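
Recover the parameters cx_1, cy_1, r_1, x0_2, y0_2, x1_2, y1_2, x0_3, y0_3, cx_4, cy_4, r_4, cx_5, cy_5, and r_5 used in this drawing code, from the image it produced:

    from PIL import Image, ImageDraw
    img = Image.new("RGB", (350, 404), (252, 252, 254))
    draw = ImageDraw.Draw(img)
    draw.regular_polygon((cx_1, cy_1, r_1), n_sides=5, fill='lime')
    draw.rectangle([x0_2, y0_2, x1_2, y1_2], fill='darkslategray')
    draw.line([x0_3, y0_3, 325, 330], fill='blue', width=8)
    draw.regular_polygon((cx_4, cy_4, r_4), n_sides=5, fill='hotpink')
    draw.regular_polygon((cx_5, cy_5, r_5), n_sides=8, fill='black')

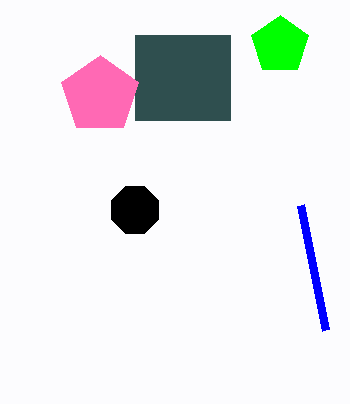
cx_1 = 280, cy_1 = 45, r_1 = 30, x0_2 = 135, y0_2 = 35, x1_2 = 230, y1_2 = 120, x0_3 = 300, y0_3 = 205, cx_4 = 100, cy_4 = 95, r_4 = 40, cx_5 = 135, cy_5 = 210, r_5 = 25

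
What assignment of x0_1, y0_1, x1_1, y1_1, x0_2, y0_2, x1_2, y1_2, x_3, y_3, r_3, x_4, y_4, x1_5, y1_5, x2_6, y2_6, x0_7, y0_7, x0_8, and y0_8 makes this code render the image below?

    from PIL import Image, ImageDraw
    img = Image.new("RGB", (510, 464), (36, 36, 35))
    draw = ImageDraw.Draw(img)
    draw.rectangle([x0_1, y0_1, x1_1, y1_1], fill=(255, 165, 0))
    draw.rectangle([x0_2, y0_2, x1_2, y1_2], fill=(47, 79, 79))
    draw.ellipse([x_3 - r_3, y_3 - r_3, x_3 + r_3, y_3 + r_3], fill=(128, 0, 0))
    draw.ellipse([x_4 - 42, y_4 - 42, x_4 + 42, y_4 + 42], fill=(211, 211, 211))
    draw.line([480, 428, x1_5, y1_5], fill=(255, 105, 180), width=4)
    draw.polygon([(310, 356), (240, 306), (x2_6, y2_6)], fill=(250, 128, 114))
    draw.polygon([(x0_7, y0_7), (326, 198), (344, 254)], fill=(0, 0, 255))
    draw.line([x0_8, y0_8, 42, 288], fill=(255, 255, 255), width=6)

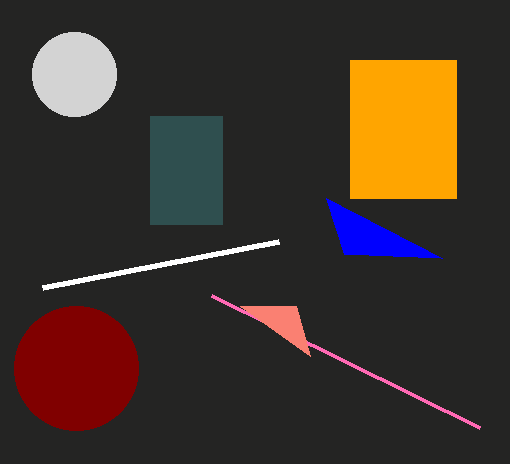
x0_1 = 350
y0_1 = 60
x1_1 = 456
y1_1 = 198
x0_2 = 150
y0_2 = 116
x1_2 = 222
y1_2 = 224
x_3 = 76
y_3 = 368
r_3 = 62
x_4 = 74
y_4 = 74
x1_5 = 212
y1_5 = 296
x2_6 = 296
y2_6 = 306
x0_7 = 442
y0_7 = 258
x0_8 = 278
y0_8 = 242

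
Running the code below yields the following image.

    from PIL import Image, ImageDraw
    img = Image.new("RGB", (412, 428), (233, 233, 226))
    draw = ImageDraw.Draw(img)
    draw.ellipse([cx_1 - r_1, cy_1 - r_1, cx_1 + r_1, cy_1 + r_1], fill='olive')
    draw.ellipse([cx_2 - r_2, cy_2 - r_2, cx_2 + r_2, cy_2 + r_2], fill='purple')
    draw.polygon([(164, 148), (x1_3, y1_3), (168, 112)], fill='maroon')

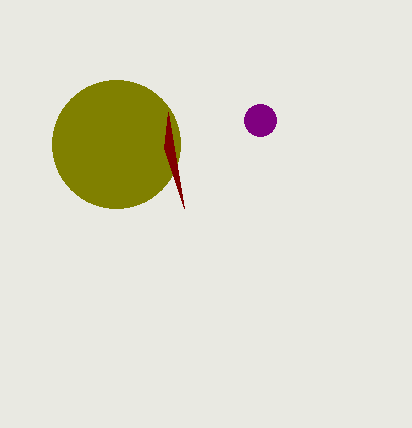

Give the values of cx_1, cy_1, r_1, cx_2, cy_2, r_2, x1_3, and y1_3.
cx_1 = 116; cy_1 = 144; r_1 = 64; cx_2 = 260; cy_2 = 120; r_2 = 16; x1_3 = 184; y1_3 = 208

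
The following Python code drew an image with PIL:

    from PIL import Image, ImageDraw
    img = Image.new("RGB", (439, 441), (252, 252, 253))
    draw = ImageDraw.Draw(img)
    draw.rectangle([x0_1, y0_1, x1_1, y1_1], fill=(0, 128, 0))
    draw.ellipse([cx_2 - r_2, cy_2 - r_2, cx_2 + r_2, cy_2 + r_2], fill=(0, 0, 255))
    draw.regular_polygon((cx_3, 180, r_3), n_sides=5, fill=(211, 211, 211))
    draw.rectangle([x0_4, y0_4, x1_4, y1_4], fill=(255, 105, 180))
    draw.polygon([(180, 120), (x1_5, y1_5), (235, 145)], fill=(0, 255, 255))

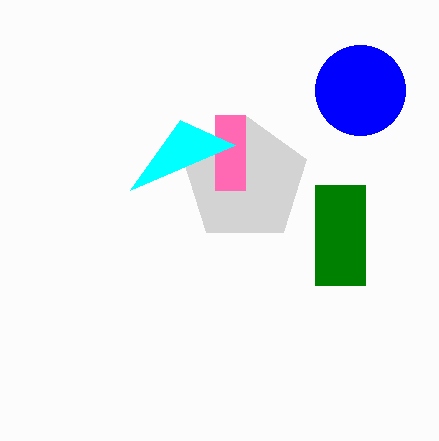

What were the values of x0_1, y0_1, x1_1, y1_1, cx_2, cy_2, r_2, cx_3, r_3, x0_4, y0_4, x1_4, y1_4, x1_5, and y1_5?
x0_1 = 315; y0_1 = 185; x1_1 = 365; y1_1 = 285; cx_2 = 360; cy_2 = 90; r_2 = 45; cx_3 = 245; r_3 = 65; x0_4 = 215; y0_4 = 115; x1_4 = 245; y1_4 = 190; x1_5 = 130; y1_5 = 190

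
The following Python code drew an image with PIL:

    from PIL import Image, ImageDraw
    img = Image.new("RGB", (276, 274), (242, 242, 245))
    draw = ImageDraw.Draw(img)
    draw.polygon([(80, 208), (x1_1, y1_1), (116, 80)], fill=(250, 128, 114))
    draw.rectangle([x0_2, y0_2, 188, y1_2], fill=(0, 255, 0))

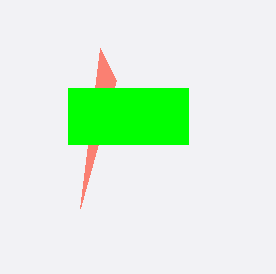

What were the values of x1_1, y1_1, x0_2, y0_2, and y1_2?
x1_1 = 100, y1_1 = 48, x0_2 = 68, y0_2 = 88, y1_2 = 144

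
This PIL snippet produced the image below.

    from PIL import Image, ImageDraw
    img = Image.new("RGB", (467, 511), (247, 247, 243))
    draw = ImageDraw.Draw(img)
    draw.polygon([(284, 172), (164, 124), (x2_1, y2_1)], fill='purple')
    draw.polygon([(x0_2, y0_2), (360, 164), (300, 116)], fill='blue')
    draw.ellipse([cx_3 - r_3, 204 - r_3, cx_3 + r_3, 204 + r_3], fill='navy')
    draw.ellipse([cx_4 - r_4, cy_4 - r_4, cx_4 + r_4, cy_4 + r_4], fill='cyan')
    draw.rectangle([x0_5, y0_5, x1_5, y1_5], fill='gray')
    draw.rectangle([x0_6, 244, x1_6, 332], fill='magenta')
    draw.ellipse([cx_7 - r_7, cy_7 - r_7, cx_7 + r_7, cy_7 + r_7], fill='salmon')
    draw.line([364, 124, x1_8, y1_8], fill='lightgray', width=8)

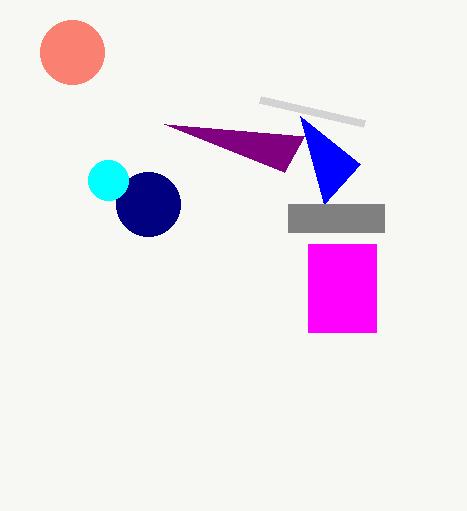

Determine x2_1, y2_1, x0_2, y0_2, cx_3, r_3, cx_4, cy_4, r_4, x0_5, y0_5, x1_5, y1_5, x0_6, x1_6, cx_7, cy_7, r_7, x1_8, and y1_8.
x2_1 = 304
y2_1 = 136
x0_2 = 324
y0_2 = 204
cx_3 = 148
r_3 = 32
cx_4 = 108
cy_4 = 180
r_4 = 20
x0_5 = 288
y0_5 = 204
x1_5 = 384
y1_5 = 232
x0_6 = 308
x1_6 = 376
cx_7 = 72
cy_7 = 52
r_7 = 32
x1_8 = 260
y1_8 = 100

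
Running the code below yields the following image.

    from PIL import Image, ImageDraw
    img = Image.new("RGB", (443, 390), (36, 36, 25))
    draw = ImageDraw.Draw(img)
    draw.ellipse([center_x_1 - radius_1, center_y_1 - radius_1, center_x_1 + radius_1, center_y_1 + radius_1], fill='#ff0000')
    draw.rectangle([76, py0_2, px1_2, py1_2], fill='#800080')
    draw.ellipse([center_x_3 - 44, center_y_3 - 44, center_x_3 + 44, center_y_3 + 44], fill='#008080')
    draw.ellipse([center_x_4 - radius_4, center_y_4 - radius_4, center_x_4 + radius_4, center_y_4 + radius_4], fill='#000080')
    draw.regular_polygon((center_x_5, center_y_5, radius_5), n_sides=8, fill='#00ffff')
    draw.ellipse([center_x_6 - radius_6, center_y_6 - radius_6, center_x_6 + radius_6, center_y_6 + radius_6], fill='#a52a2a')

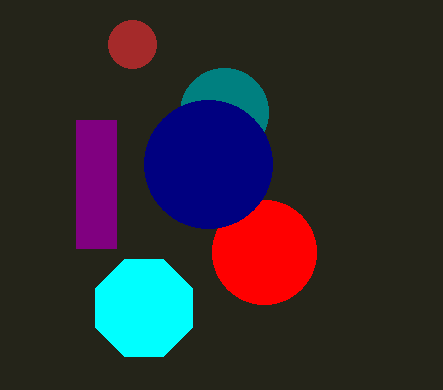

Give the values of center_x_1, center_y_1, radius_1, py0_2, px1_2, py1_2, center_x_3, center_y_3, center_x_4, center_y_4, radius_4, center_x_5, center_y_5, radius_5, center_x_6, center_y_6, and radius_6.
center_x_1 = 264
center_y_1 = 252
radius_1 = 52
py0_2 = 120
px1_2 = 116
py1_2 = 248
center_x_3 = 224
center_y_3 = 112
center_x_4 = 208
center_y_4 = 164
radius_4 = 64
center_x_5 = 144
center_y_5 = 308
radius_5 = 52
center_x_6 = 132
center_y_6 = 44
radius_6 = 24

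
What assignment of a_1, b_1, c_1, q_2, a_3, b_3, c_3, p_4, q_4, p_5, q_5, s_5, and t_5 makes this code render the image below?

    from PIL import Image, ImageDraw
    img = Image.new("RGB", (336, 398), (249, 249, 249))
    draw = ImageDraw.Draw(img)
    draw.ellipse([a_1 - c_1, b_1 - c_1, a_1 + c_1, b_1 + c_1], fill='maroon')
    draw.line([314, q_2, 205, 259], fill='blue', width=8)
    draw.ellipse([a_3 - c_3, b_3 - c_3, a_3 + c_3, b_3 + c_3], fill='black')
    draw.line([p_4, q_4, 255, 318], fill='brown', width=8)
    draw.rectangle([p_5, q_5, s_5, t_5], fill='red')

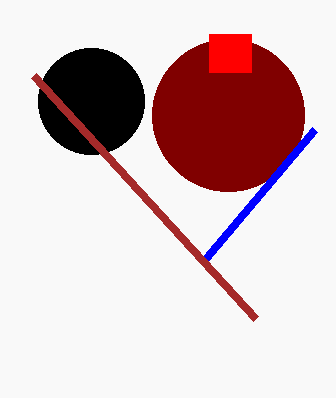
a_1 = 228
b_1 = 115
c_1 = 76
q_2 = 130
a_3 = 91
b_3 = 101
c_3 = 53
p_4 = 33
q_4 = 75
p_5 = 209
q_5 = 34
s_5 = 251
t_5 = 72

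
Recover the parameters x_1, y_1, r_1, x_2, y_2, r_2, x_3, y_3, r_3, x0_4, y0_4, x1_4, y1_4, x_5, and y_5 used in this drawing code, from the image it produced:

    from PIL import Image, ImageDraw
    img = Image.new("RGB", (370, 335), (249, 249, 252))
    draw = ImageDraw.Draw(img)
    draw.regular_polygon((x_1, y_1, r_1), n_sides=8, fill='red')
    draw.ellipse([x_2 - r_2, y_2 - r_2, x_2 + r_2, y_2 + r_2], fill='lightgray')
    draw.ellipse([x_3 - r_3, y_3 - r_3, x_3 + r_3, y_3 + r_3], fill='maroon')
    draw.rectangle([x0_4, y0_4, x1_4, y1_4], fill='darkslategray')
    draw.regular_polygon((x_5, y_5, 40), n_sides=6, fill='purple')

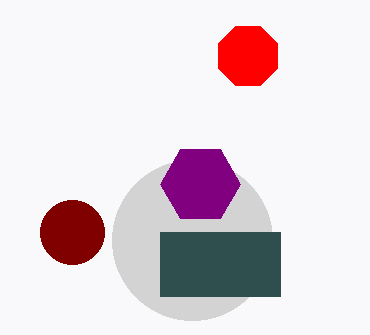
x_1 = 248; y_1 = 56; r_1 = 32; x_2 = 192; y_2 = 240; r_2 = 80; x_3 = 72; y_3 = 232; r_3 = 32; x0_4 = 160; y0_4 = 232; x1_4 = 280; y1_4 = 296; x_5 = 200; y_5 = 184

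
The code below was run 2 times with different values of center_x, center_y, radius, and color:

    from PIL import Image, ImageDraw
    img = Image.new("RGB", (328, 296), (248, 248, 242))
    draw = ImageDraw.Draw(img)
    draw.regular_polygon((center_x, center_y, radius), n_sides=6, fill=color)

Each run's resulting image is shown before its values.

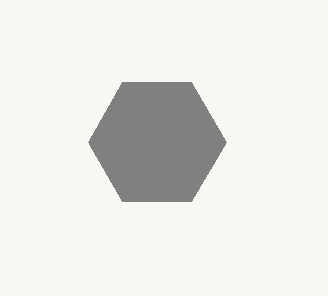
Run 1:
center_x = 157
center_y = 142
radius = 69
color = 'gray'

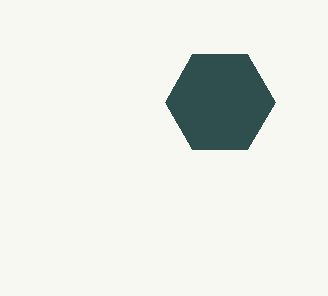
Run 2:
center_x = 220
center_y = 102
radius = 55
color = 'darkslategray'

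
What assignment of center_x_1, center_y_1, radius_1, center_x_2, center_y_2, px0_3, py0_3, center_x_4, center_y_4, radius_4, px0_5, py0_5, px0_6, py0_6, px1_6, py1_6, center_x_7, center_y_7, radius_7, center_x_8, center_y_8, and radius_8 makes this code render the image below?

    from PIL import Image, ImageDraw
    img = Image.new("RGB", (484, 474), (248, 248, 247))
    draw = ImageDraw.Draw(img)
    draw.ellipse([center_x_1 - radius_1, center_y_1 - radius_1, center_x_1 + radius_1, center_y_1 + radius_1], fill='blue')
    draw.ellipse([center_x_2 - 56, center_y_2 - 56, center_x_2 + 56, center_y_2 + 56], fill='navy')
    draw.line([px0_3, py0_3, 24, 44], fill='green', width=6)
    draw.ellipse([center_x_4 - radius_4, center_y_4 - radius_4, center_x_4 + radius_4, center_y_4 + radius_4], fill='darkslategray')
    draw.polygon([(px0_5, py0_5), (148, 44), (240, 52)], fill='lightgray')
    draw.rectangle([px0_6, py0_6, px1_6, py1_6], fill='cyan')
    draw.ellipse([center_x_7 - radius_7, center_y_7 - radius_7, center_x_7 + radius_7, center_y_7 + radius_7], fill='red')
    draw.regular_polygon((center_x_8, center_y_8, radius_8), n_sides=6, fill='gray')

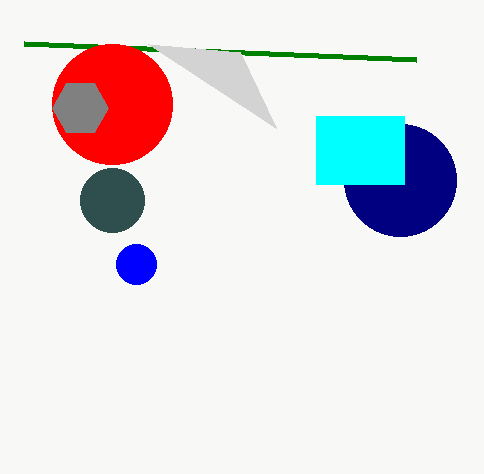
center_x_1 = 136; center_y_1 = 264; radius_1 = 20; center_x_2 = 400; center_y_2 = 180; px0_3 = 416; py0_3 = 60; center_x_4 = 112; center_y_4 = 200; radius_4 = 32; px0_5 = 276; py0_5 = 128; px0_6 = 316; py0_6 = 116; px1_6 = 404; py1_6 = 184; center_x_7 = 112; center_y_7 = 104; radius_7 = 60; center_x_8 = 80; center_y_8 = 108; radius_8 = 28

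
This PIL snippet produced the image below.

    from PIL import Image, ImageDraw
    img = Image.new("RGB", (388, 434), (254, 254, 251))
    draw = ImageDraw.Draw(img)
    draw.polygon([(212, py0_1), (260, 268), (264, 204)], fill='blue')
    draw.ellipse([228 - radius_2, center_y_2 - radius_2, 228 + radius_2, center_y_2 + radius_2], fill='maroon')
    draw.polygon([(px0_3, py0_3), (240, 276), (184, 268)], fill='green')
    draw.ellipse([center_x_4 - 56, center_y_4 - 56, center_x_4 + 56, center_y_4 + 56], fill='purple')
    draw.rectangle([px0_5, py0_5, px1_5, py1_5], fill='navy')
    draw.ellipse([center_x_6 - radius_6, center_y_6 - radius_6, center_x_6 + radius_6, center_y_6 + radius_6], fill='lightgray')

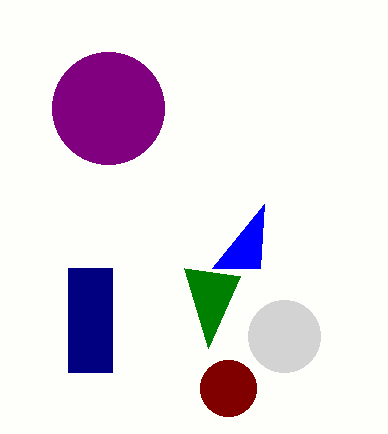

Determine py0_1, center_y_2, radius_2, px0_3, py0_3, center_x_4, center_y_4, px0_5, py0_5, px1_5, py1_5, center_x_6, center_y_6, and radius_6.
py0_1 = 268
center_y_2 = 388
radius_2 = 28
px0_3 = 208
py0_3 = 348
center_x_4 = 108
center_y_4 = 108
px0_5 = 68
py0_5 = 268
px1_5 = 112
py1_5 = 372
center_x_6 = 284
center_y_6 = 336
radius_6 = 36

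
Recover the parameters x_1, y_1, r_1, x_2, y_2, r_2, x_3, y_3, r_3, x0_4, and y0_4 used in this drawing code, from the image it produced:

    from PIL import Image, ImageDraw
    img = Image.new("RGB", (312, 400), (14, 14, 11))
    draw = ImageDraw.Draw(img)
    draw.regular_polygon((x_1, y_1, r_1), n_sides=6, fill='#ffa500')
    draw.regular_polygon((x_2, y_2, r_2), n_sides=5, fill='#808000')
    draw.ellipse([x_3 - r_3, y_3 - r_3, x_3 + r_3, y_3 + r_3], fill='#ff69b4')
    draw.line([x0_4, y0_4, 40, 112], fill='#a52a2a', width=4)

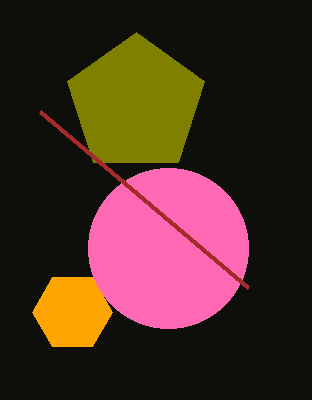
x_1 = 72
y_1 = 312
r_1 = 40
x_2 = 136
y_2 = 104
r_2 = 72
x_3 = 168
y_3 = 248
r_3 = 80
x0_4 = 248
y0_4 = 288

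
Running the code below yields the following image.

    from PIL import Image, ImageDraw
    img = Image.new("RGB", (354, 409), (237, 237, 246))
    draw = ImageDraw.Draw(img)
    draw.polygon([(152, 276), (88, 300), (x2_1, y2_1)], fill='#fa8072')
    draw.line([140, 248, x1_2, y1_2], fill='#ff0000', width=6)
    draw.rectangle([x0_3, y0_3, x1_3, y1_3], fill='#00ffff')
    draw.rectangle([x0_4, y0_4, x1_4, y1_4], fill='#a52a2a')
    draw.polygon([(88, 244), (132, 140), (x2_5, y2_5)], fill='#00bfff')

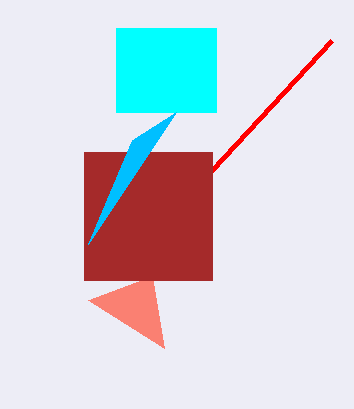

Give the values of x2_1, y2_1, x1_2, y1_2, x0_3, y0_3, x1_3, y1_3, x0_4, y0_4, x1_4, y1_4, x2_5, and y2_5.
x2_1 = 164
y2_1 = 348
x1_2 = 332
y1_2 = 40
x0_3 = 116
y0_3 = 28
x1_3 = 216
y1_3 = 112
x0_4 = 84
y0_4 = 152
x1_4 = 212
y1_4 = 280
x2_5 = 176
y2_5 = 112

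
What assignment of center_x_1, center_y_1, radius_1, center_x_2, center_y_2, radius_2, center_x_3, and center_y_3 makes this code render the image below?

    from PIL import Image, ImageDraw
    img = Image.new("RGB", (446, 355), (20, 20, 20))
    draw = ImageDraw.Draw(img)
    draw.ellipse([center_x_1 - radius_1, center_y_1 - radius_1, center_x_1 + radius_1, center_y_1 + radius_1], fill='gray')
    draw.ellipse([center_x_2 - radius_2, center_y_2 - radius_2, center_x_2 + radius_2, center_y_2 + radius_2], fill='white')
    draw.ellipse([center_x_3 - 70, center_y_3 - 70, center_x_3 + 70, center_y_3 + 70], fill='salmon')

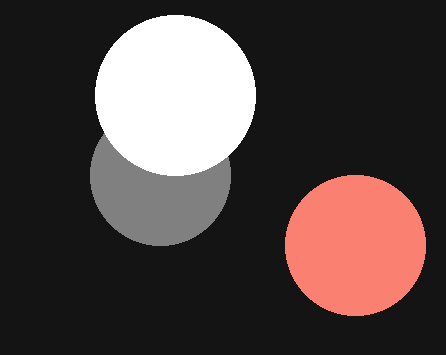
center_x_1 = 160; center_y_1 = 175; radius_1 = 70; center_x_2 = 175; center_y_2 = 95; radius_2 = 80; center_x_3 = 355; center_y_3 = 245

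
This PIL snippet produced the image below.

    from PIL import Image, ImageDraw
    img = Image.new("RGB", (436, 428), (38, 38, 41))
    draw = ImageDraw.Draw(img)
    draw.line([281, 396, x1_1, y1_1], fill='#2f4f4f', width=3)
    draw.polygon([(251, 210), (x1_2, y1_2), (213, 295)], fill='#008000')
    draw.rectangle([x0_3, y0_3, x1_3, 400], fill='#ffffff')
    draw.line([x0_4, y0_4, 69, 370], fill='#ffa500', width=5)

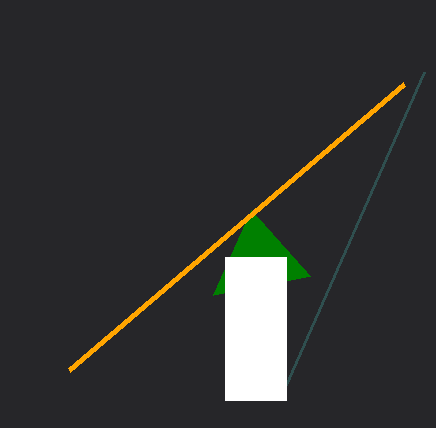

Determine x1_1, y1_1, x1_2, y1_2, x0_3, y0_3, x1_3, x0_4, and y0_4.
x1_1 = 424; y1_1 = 72; x1_2 = 310; y1_2 = 276; x0_3 = 225; y0_3 = 257; x1_3 = 286; x0_4 = 404; y0_4 = 84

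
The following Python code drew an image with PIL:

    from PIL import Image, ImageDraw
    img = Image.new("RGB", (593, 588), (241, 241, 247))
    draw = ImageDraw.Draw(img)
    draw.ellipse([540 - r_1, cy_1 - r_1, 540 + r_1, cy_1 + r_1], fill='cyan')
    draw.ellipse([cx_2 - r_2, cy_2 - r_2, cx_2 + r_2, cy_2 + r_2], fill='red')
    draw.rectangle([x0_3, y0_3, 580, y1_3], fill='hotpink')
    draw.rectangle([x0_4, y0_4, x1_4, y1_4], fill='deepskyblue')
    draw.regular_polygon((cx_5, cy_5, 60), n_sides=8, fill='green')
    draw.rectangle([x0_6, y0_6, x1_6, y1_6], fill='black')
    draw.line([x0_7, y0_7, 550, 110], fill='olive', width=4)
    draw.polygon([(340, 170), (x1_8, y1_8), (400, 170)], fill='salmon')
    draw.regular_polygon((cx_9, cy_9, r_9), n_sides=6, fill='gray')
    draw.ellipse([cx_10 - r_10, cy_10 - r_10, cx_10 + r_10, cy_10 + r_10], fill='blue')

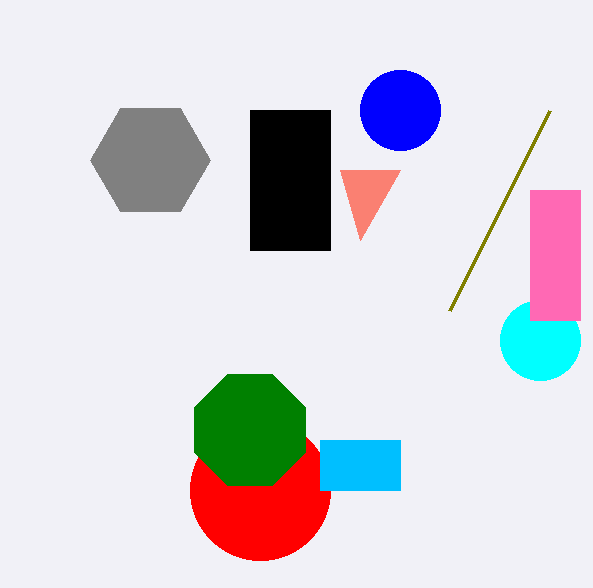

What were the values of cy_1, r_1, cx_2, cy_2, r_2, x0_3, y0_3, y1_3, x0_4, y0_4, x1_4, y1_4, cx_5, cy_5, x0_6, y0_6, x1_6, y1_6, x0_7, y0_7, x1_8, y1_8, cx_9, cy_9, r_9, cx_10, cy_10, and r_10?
cy_1 = 340, r_1 = 40, cx_2 = 260, cy_2 = 490, r_2 = 70, x0_3 = 530, y0_3 = 190, y1_3 = 320, x0_4 = 320, y0_4 = 440, x1_4 = 400, y1_4 = 490, cx_5 = 250, cy_5 = 430, x0_6 = 250, y0_6 = 110, x1_6 = 330, y1_6 = 250, x0_7 = 450, y0_7 = 310, x1_8 = 360, y1_8 = 240, cx_9 = 150, cy_9 = 160, r_9 = 60, cx_10 = 400, cy_10 = 110, r_10 = 40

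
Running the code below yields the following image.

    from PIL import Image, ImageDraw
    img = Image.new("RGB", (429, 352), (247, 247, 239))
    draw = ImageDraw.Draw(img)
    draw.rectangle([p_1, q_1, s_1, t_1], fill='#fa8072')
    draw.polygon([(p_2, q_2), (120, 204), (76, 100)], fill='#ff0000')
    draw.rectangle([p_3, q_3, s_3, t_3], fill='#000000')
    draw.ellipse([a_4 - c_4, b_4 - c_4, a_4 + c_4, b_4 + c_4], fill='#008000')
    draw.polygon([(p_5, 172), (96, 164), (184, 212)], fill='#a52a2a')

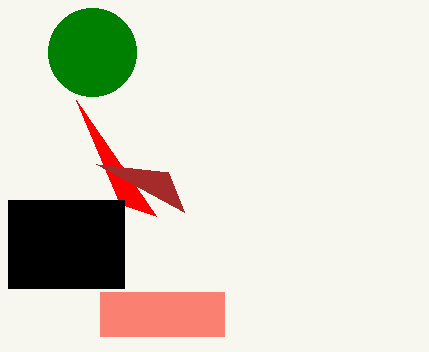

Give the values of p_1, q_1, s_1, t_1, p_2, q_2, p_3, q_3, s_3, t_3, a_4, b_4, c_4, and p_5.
p_1 = 100, q_1 = 292, s_1 = 224, t_1 = 336, p_2 = 156, q_2 = 216, p_3 = 8, q_3 = 200, s_3 = 124, t_3 = 288, a_4 = 92, b_4 = 52, c_4 = 44, p_5 = 168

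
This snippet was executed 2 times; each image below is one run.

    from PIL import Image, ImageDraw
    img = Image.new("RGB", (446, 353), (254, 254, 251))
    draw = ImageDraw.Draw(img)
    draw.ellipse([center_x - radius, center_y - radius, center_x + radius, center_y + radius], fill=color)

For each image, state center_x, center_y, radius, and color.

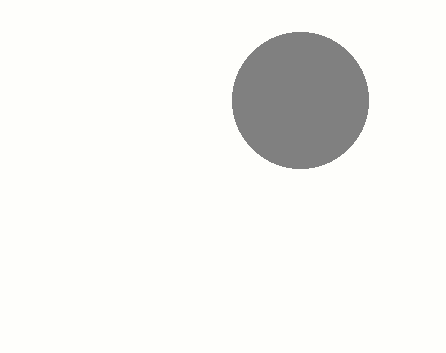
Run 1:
center_x = 300, center_y = 100, radius = 68, color = 'gray'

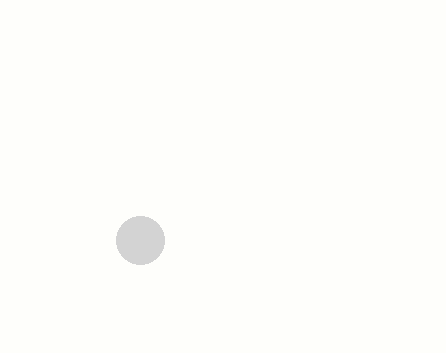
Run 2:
center_x = 140, center_y = 240, radius = 24, color = 'lightgray'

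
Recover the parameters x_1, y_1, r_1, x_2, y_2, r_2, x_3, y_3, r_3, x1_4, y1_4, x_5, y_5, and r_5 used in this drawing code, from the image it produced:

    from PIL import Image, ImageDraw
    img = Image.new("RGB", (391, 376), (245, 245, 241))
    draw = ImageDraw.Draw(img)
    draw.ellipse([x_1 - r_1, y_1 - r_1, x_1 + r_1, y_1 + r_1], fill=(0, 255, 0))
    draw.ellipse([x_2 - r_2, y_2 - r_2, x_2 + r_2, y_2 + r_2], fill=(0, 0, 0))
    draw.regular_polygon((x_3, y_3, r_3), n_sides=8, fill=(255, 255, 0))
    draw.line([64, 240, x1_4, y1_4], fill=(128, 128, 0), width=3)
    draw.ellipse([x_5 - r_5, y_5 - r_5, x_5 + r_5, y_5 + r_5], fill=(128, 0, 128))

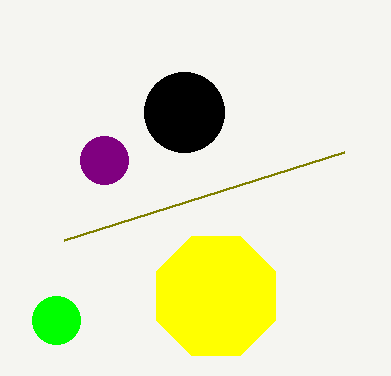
x_1 = 56
y_1 = 320
r_1 = 24
x_2 = 184
y_2 = 112
r_2 = 40
x_3 = 216
y_3 = 296
r_3 = 64
x1_4 = 344
y1_4 = 152
x_5 = 104
y_5 = 160
r_5 = 24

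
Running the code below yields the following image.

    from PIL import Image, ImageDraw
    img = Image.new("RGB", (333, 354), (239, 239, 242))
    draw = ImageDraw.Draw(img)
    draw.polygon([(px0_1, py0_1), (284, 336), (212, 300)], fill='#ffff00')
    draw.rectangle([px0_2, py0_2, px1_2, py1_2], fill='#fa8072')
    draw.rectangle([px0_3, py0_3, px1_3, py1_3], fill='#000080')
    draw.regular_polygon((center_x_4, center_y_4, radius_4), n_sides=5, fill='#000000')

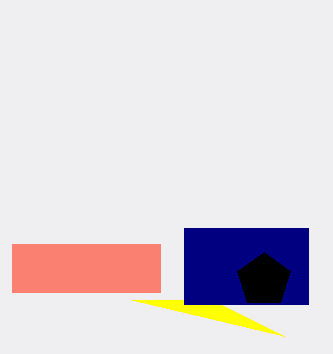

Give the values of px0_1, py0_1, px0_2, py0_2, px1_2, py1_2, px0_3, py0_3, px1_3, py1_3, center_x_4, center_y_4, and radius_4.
px0_1 = 132
py0_1 = 300
px0_2 = 12
py0_2 = 244
px1_2 = 160
py1_2 = 292
px0_3 = 184
py0_3 = 228
px1_3 = 308
py1_3 = 304
center_x_4 = 264
center_y_4 = 280
radius_4 = 28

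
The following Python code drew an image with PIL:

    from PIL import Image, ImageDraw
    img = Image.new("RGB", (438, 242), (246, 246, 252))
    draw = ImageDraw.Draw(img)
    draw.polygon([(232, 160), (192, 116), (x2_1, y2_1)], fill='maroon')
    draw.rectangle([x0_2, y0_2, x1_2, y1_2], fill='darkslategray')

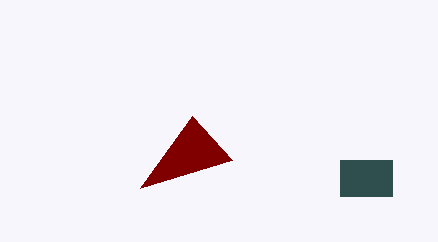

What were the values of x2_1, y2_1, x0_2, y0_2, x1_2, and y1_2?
x2_1 = 140; y2_1 = 188; x0_2 = 340; y0_2 = 160; x1_2 = 392; y1_2 = 196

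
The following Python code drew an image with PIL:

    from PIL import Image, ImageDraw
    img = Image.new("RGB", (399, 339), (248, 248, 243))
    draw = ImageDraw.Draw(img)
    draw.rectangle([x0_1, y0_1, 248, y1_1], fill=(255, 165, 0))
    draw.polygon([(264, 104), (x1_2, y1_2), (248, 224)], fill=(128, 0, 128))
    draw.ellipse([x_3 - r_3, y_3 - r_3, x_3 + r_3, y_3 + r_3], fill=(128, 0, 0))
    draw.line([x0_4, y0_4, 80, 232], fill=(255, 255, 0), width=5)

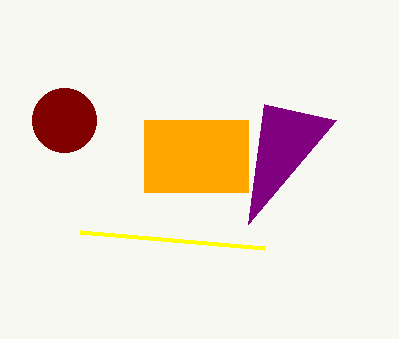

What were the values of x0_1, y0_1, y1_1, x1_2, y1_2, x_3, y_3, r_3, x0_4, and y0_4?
x0_1 = 144; y0_1 = 120; y1_1 = 192; x1_2 = 336; y1_2 = 120; x_3 = 64; y_3 = 120; r_3 = 32; x0_4 = 264; y0_4 = 248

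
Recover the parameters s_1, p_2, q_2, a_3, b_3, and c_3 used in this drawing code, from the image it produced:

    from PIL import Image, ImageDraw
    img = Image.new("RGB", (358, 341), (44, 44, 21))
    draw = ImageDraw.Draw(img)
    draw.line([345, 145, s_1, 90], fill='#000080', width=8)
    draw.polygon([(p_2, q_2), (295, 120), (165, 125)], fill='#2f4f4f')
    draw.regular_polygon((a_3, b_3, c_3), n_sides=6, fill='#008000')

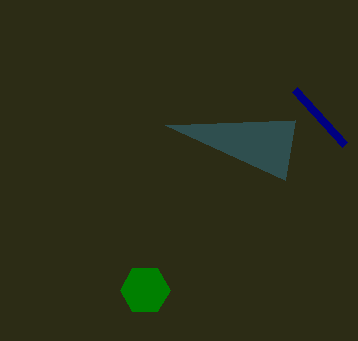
s_1 = 295; p_2 = 285; q_2 = 180; a_3 = 145; b_3 = 290; c_3 = 25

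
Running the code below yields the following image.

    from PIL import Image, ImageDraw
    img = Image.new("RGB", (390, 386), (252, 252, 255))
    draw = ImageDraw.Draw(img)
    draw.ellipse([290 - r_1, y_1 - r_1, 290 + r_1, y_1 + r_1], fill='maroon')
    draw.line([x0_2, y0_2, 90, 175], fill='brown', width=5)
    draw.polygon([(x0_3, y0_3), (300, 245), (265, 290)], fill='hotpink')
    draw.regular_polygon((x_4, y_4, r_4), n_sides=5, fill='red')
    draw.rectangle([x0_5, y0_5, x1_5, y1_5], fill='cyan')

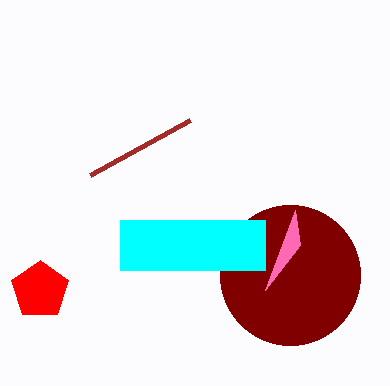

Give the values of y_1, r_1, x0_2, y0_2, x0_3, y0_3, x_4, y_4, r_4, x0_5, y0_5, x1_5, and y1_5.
y_1 = 275, r_1 = 70, x0_2 = 190, y0_2 = 120, x0_3 = 295, y0_3 = 210, x_4 = 40, y_4 = 290, r_4 = 30, x0_5 = 120, y0_5 = 220, x1_5 = 265, y1_5 = 270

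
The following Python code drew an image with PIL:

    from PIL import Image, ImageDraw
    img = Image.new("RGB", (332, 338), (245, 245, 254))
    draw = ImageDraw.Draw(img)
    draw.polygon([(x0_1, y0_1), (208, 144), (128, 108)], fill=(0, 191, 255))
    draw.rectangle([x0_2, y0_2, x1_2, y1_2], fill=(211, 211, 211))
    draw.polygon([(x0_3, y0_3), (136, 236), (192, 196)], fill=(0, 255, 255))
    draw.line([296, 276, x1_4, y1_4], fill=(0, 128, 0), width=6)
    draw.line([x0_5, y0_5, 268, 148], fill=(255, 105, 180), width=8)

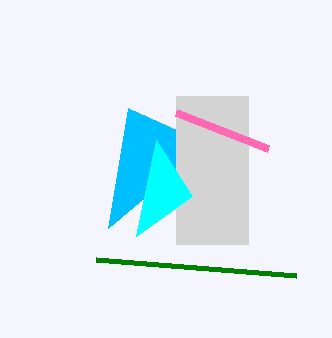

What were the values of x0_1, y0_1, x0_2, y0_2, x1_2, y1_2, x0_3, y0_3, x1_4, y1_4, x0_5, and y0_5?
x0_1 = 108, y0_1 = 228, x0_2 = 176, y0_2 = 96, x1_2 = 248, y1_2 = 244, x0_3 = 156, y0_3 = 140, x1_4 = 96, y1_4 = 260, x0_5 = 176, y0_5 = 112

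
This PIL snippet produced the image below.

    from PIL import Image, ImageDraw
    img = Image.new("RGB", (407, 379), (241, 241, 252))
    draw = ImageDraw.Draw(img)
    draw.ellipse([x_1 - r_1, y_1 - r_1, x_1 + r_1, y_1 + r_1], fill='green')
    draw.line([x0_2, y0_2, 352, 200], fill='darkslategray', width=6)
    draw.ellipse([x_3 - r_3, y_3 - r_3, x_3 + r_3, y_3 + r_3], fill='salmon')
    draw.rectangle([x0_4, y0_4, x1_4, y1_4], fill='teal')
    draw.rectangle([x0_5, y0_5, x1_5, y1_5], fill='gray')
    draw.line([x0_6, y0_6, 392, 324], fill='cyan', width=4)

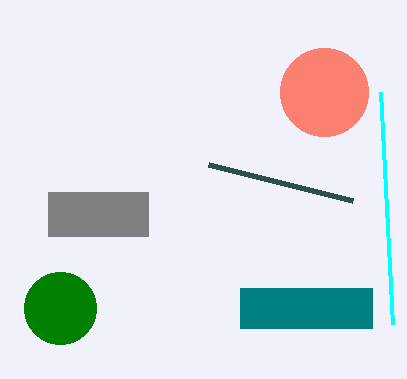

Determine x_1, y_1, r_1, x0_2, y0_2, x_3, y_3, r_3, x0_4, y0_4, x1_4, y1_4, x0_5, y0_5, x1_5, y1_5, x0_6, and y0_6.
x_1 = 60
y_1 = 308
r_1 = 36
x0_2 = 208
y0_2 = 164
x_3 = 324
y_3 = 92
r_3 = 44
x0_4 = 240
y0_4 = 288
x1_4 = 372
y1_4 = 328
x0_5 = 48
y0_5 = 192
x1_5 = 148
y1_5 = 236
x0_6 = 380
y0_6 = 92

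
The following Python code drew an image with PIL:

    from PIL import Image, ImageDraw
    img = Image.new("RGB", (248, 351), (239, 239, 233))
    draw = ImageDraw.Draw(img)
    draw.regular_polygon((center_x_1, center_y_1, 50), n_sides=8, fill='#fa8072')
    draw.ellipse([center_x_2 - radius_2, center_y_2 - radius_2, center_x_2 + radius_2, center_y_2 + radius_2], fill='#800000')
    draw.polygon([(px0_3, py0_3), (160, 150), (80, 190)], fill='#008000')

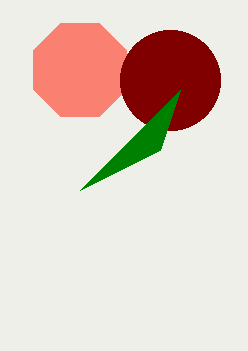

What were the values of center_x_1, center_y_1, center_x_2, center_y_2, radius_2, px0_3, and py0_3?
center_x_1 = 80
center_y_1 = 70
center_x_2 = 170
center_y_2 = 80
radius_2 = 50
px0_3 = 180
py0_3 = 90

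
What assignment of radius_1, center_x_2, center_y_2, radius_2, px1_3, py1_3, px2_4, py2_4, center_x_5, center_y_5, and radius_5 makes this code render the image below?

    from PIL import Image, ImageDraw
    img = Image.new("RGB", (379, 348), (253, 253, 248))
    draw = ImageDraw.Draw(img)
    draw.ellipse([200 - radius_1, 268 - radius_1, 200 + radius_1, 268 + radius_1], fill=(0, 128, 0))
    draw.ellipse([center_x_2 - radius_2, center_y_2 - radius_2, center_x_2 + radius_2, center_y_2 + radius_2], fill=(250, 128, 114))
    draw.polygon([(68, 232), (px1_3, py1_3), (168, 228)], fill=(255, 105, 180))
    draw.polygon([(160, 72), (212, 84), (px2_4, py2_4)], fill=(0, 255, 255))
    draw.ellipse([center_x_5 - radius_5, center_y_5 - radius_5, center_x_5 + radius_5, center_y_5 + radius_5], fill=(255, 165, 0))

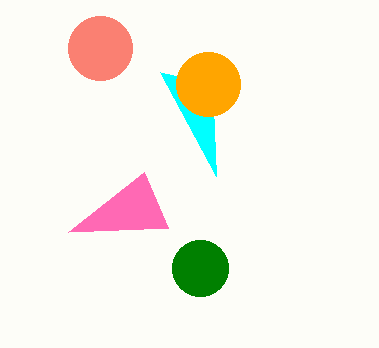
radius_1 = 28; center_x_2 = 100; center_y_2 = 48; radius_2 = 32; px1_3 = 144; py1_3 = 172; px2_4 = 216; py2_4 = 176; center_x_5 = 208; center_y_5 = 84; radius_5 = 32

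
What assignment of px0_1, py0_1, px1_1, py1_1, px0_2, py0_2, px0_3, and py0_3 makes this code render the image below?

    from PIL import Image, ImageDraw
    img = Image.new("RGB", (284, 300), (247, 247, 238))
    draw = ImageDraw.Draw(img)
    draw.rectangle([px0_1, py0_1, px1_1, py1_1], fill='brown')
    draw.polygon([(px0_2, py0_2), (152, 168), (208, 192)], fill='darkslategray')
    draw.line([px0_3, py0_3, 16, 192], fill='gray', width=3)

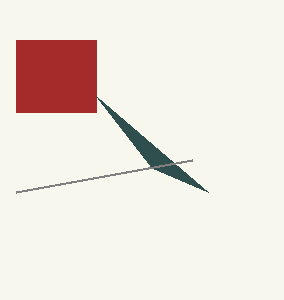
px0_1 = 16
py0_1 = 40
px1_1 = 96
py1_1 = 112
px0_2 = 96
py0_2 = 96
px0_3 = 192
py0_3 = 160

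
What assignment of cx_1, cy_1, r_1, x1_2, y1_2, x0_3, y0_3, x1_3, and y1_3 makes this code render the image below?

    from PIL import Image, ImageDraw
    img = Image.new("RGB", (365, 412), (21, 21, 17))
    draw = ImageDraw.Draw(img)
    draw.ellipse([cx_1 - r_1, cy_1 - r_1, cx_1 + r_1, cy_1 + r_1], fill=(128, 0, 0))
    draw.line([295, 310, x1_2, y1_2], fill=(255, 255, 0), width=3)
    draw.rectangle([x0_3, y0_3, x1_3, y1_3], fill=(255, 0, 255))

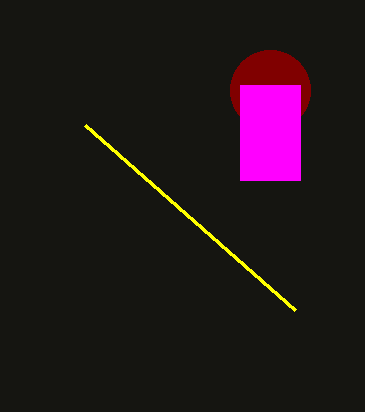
cx_1 = 270; cy_1 = 90; r_1 = 40; x1_2 = 85; y1_2 = 125; x0_3 = 240; y0_3 = 85; x1_3 = 300; y1_3 = 180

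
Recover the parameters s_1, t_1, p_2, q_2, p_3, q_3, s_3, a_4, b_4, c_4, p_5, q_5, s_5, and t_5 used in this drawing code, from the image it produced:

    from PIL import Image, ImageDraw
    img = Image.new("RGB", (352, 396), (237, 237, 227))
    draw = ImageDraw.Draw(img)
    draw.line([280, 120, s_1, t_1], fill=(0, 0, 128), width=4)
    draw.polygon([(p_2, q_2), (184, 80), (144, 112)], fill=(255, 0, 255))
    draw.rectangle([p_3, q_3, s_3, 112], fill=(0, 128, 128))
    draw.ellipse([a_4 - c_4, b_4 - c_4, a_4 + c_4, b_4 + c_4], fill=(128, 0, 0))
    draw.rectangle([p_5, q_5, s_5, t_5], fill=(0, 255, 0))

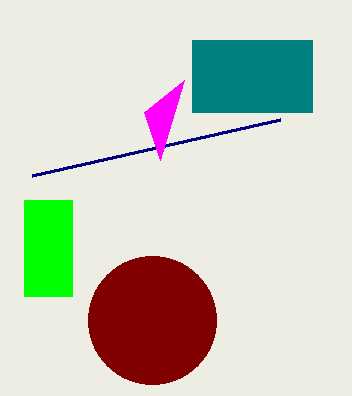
s_1 = 32
t_1 = 176
p_2 = 160
q_2 = 160
p_3 = 192
q_3 = 40
s_3 = 312
a_4 = 152
b_4 = 320
c_4 = 64
p_5 = 24
q_5 = 200
s_5 = 72
t_5 = 296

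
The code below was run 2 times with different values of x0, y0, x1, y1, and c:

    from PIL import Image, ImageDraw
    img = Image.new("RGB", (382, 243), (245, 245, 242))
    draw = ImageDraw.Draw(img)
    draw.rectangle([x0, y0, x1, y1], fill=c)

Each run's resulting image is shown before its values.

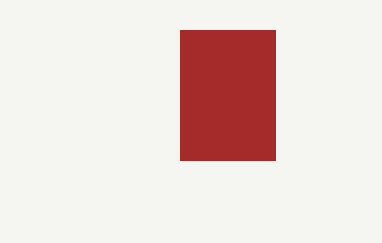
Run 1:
x0 = 180
y0 = 30
x1 = 275
y1 = 160
c = 'brown'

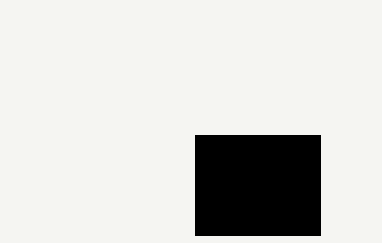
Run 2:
x0 = 195
y0 = 135
x1 = 320
y1 = 235
c = 'black'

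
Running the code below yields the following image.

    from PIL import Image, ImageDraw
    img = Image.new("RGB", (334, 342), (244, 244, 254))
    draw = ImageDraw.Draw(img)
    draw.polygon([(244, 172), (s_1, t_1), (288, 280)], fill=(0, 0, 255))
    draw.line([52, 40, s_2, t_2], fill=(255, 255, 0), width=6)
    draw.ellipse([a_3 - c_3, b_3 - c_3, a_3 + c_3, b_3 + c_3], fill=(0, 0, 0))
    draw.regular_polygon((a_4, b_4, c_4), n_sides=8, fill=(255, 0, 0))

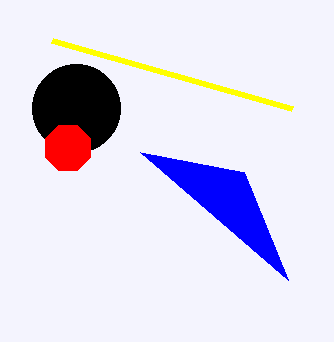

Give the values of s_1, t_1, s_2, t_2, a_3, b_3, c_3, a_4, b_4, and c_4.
s_1 = 140; t_1 = 152; s_2 = 292; t_2 = 108; a_3 = 76; b_3 = 108; c_3 = 44; a_4 = 68; b_4 = 148; c_4 = 24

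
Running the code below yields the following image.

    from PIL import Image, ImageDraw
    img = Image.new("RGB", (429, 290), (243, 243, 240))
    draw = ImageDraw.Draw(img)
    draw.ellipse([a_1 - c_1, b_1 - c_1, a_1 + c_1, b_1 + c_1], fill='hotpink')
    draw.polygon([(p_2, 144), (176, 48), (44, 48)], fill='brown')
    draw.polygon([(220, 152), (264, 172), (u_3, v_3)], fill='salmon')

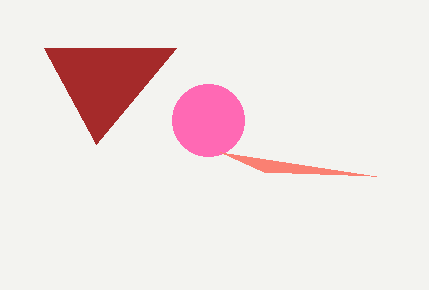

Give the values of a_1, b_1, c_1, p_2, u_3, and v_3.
a_1 = 208, b_1 = 120, c_1 = 36, p_2 = 96, u_3 = 376, v_3 = 176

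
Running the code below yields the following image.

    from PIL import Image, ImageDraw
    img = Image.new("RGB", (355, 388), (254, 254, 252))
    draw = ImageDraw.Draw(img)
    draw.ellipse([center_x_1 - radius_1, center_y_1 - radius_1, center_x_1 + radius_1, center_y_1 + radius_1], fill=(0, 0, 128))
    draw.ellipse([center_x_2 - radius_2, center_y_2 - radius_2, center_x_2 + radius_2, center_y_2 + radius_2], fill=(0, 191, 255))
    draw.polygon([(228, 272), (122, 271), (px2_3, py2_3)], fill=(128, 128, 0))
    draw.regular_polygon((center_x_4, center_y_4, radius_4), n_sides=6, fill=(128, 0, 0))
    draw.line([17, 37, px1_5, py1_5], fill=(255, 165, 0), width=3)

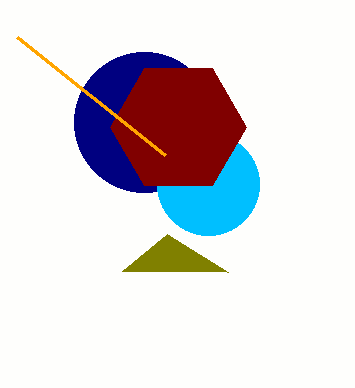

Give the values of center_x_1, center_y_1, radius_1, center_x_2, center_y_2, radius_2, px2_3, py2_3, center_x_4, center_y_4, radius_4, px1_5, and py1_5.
center_x_1 = 144
center_y_1 = 122
radius_1 = 70
center_x_2 = 208
center_y_2 = 184
radius_2 = 51
px2_3 = 167
py2_3 = 234
center_x_4 = 178
center_y_4 = 127
radius_4 = 68
px1_5 = 165
py1_5 = 155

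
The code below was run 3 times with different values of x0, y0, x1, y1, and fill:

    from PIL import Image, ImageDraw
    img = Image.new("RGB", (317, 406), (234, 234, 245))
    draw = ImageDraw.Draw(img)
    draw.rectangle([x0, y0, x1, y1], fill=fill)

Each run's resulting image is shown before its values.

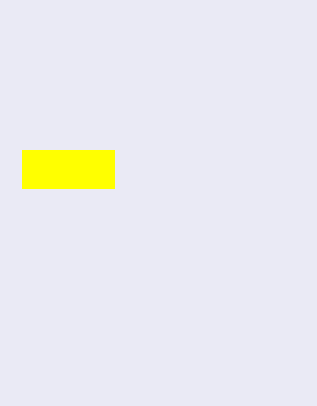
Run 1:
x0 = 22
y0 = 150
x1 = 114
y1 = 188
fill = 'yellow'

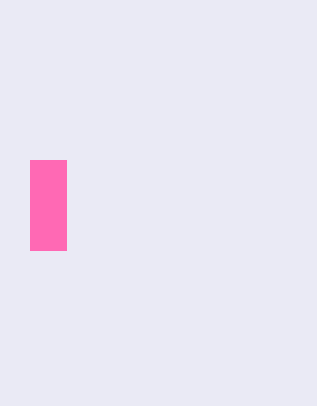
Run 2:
x0 = 30; y0 = 160; x1 = 66; y1 = 250; fill = 'hotpink'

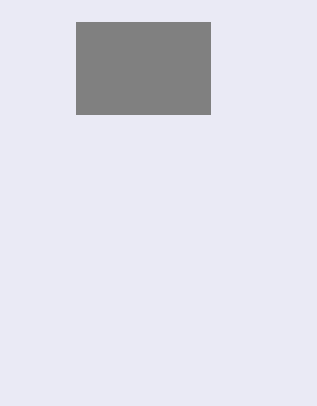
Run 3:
x0 = 76; y0 = 22; x1 = 210; y1 = 114; fill = 'gray'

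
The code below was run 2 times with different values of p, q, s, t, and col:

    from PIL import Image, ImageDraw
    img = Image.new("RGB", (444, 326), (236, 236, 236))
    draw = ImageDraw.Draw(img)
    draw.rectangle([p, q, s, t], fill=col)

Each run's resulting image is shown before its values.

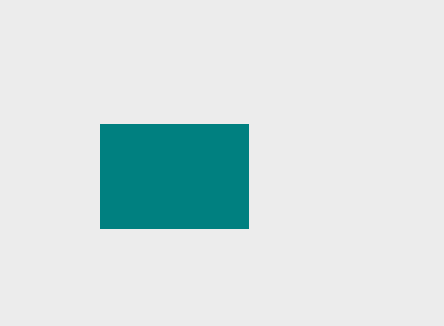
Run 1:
p = 100
q = 124
s = 248
t = 228
col = 'teal'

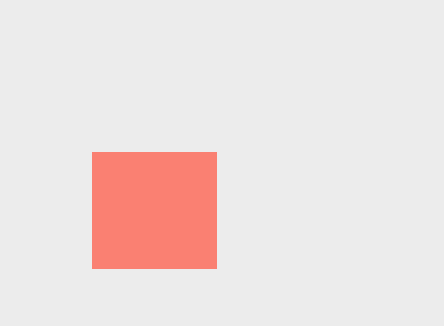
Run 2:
p = 92; q = 152; s = 216; t = 268; col = 'salmon'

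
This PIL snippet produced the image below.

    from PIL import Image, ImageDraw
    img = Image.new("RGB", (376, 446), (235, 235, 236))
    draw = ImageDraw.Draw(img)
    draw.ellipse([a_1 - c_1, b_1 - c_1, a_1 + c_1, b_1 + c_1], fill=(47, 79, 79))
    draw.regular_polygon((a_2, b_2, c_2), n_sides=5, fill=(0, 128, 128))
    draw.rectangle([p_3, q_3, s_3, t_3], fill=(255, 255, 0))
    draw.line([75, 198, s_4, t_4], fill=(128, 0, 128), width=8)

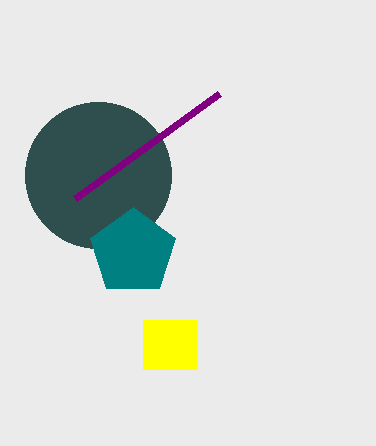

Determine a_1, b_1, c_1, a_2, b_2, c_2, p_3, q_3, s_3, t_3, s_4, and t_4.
a_1 = 98; b_1 = 175; c_1 = 73; a_2 = 133; b_2 = 252; c_2 = 45; p_3 = 143; q_3 = 320; s_3 = 197; t_3 = 369; s_4 = 219; t_4 = 93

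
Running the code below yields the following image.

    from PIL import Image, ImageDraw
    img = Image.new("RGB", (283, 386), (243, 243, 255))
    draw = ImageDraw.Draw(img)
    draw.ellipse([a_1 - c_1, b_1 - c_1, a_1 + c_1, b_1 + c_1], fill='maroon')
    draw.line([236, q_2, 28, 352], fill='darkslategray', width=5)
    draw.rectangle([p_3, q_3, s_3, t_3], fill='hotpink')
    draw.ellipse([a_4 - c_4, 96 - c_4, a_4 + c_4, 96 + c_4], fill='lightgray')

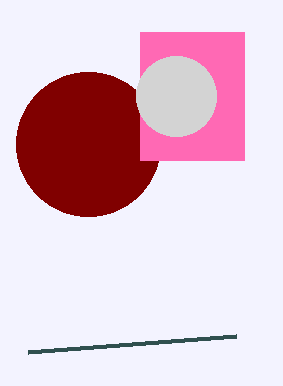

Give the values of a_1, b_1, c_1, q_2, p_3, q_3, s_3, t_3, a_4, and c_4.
a_1 = 88; b_1 = 144; c_1 = 72; q_2 = 336; p_3 = 140; q_3 = 32; s_3 = 244; t_3 = 160; a_4 = 176; c_4 = 40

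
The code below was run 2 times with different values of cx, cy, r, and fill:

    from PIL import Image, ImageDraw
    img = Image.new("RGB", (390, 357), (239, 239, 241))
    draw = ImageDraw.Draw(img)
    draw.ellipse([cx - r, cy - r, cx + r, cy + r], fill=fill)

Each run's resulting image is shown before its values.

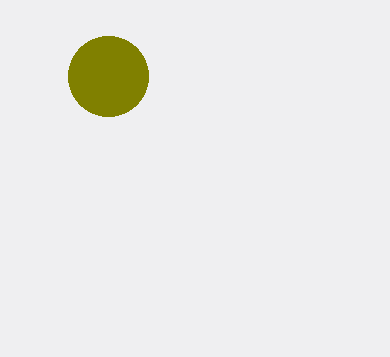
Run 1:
cx = 108, cy = 76, r = 40, fill = 'olive'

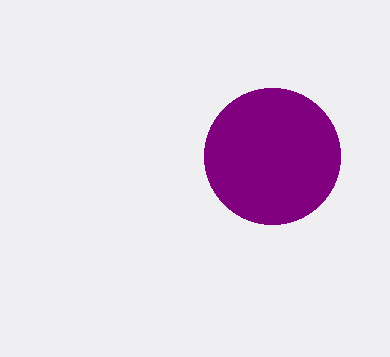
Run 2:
cx = 272, cy = 156, r = 68, fill = 'purple'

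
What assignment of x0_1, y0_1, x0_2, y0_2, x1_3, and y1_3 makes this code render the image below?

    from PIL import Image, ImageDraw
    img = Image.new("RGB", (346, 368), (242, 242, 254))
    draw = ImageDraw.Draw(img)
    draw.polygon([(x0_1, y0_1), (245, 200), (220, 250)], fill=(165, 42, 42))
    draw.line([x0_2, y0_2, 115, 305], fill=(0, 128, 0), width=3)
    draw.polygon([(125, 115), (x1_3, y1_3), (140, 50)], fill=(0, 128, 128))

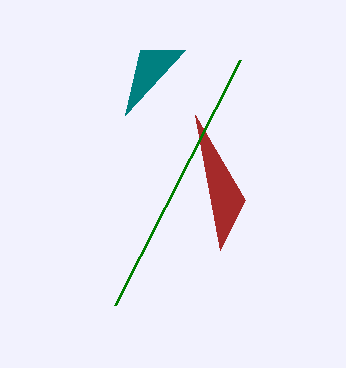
x0_1 = 195; y0_1 = 115; x0_2 = 240; y0_2 = 60; x1_3 = 185; y1_3 = 50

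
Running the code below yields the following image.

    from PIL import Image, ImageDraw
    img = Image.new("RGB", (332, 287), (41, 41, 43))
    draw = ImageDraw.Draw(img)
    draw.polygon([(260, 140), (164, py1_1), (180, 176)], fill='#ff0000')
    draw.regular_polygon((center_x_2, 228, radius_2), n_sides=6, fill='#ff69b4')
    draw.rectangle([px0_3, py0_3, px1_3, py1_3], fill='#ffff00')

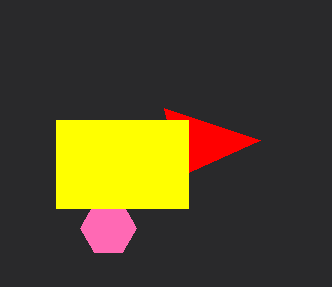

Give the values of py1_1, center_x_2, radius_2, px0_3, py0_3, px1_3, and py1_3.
py1_1 = 108, center_x_2 = 108, radius_2 = 28, px0_3 = 56, py0_3 = 120, px1_3 = 188, py1_3 = 208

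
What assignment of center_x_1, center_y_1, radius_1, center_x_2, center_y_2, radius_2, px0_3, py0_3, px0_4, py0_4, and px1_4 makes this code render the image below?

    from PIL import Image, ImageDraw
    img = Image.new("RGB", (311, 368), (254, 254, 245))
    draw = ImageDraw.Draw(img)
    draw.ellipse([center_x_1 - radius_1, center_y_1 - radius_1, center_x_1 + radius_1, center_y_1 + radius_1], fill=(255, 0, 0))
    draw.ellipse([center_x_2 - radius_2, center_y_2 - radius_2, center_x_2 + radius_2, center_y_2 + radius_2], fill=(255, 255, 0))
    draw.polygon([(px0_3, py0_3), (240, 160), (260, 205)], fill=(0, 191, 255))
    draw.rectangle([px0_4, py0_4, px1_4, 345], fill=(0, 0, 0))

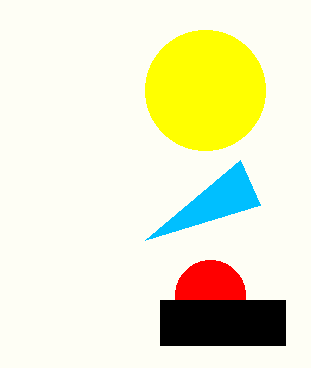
center_x_1 = 210, center_y_1 = 295, radius_1 = 35, center_x_2 = 205, center_y_2 = 90, radius_2 = 60, px0_3 = 145, py0_3 = 240, px0_4 = 160, py0_4 = 300, px1_4 = 285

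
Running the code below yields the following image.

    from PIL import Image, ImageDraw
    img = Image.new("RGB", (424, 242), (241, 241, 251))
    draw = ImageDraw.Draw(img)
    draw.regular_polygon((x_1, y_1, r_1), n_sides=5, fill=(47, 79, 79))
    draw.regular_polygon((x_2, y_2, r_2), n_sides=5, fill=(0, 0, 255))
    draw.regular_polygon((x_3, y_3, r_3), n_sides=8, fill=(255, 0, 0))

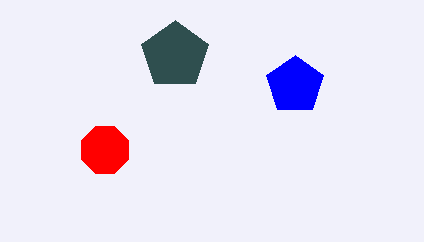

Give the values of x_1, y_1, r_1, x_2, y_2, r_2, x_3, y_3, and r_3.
x_1 = 175, y_1 = 55, r_1 = 35, x_2 = 295, y_2 = 85, r_2 = 30, x_3 = 105, y_3 = 150, r_3 = 25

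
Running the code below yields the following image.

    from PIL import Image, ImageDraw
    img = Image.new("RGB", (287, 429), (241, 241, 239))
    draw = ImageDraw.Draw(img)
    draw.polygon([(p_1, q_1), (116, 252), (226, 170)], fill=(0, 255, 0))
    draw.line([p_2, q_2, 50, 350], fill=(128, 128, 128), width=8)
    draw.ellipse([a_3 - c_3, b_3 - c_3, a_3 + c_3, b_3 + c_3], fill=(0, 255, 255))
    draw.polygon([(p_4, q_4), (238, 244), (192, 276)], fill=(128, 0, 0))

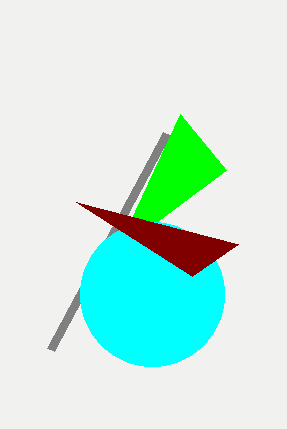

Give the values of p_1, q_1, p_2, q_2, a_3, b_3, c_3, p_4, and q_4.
p_1 = 180; q_1 = 114; p_2 = 166; q_2 = 134; a_3 = 152; b_3 = 294; c_3 = 72; p_4 = 76; q_4 = 202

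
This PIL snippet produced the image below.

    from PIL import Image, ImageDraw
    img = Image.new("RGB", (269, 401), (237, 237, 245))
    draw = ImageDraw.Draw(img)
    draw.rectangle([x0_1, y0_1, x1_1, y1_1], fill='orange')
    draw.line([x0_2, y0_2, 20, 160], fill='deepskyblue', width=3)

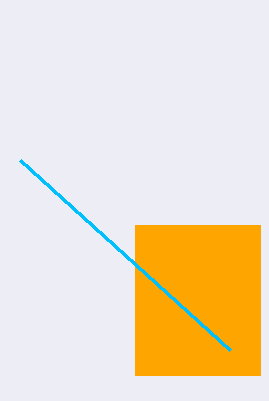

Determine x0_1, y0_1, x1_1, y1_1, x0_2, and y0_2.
x0_1 = 135; y0_1 = 225; x1_1 = 260; y1_1 = 375; x0_2 = 230; y0_2 = 350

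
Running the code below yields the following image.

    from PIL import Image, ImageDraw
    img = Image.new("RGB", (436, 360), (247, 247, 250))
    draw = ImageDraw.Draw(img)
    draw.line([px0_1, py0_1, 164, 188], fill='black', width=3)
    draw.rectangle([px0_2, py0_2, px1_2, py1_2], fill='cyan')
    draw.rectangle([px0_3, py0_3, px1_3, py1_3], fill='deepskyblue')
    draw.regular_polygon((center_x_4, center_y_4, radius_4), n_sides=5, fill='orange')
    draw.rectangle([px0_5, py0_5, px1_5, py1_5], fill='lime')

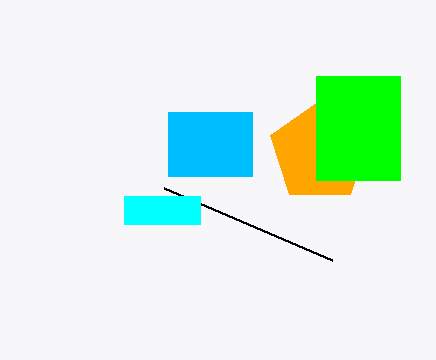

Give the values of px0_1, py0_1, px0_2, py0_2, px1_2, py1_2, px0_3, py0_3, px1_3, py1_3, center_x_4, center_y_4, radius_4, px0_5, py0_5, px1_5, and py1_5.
px0_1 = 332; py0_1 = 260; px0_2 = 124; py0_2 = 196; px1_2 = 200; py1_2 = 224; px0_3 = 168; py0_3 = 112; px1_3 = 252; py1_3 = 176; center_x_4 = 320; center_y_4 = 152; radius_4 = 52; px0_5 = 316; py0_5 = 76; px1_5 = 400; py1_5 = 180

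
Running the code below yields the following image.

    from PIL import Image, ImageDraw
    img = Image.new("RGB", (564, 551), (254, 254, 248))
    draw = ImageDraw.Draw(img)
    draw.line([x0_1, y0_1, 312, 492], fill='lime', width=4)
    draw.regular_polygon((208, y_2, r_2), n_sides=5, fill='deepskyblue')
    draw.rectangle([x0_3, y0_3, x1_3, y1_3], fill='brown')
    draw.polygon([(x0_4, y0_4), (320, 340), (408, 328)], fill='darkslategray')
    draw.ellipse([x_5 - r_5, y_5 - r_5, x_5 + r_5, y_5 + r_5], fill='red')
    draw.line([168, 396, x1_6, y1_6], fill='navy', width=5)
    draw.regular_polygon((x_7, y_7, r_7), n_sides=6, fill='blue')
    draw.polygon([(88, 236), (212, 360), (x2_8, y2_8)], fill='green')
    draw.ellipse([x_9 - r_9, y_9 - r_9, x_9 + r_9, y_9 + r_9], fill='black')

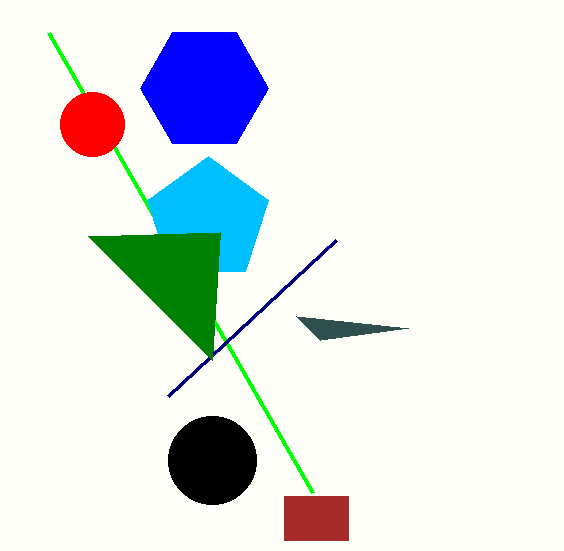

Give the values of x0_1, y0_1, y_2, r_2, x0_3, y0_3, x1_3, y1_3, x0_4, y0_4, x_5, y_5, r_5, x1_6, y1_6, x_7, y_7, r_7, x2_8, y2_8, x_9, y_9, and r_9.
x0_1 = 48
y0_1 = 32
y_2 = 220
r_2 = 64
x0_3 = 284
y0_3 = 496
x1_3 = 348
y1_3 = 540
x0_4 = 296
y0_4 = 316
x_5 = 92
y_5 = 124
r_5 = 32
x1_6 = 336
y1_6 = 240
x_7 = 204
y_7 = 88
r_7 = 64
x2_8 = 220
y2_8 = 232
x_9 = 212
y_9 = 460
r_9 = 44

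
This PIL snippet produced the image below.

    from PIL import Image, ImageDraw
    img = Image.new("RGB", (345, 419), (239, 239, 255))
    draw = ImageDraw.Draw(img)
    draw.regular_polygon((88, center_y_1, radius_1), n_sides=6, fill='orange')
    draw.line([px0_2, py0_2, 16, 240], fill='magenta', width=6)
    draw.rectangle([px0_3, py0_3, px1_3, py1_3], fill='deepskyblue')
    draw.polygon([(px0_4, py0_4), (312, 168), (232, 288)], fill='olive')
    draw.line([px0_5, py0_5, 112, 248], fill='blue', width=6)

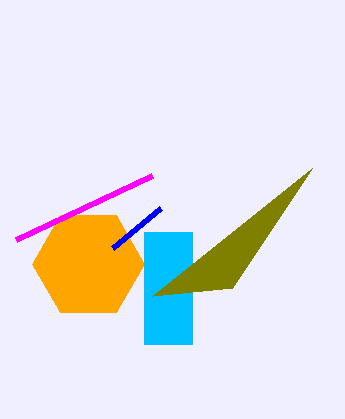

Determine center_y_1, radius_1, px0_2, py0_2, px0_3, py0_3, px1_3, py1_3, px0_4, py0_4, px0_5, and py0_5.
center_y_1 = 264
radius_1 = 56
px0_2 = 152
py0_2 = 176
px0_3 = 144
py0_3 = 232
px1_3 = 192
py1_3 = 344
px0_4 = 152
py0_4 = 296
px0_5 = 160
py0_5 = 208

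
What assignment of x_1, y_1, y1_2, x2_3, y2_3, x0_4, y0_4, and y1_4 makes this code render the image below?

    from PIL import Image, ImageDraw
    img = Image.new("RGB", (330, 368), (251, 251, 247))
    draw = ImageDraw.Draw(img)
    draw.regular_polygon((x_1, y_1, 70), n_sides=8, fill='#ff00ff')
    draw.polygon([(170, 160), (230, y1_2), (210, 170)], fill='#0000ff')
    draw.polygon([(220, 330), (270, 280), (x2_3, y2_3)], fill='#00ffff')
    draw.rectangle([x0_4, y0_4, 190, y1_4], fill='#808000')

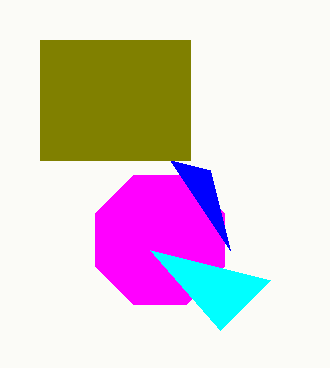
x_1 = 160; y_1 = 240; y1_2 = 250; x2_3 = 150; y2_3 = 250; x0_4 = 40; y0_4 = 40; y1_4 = 160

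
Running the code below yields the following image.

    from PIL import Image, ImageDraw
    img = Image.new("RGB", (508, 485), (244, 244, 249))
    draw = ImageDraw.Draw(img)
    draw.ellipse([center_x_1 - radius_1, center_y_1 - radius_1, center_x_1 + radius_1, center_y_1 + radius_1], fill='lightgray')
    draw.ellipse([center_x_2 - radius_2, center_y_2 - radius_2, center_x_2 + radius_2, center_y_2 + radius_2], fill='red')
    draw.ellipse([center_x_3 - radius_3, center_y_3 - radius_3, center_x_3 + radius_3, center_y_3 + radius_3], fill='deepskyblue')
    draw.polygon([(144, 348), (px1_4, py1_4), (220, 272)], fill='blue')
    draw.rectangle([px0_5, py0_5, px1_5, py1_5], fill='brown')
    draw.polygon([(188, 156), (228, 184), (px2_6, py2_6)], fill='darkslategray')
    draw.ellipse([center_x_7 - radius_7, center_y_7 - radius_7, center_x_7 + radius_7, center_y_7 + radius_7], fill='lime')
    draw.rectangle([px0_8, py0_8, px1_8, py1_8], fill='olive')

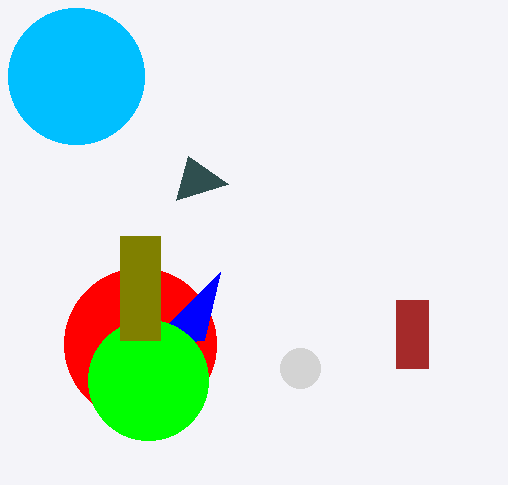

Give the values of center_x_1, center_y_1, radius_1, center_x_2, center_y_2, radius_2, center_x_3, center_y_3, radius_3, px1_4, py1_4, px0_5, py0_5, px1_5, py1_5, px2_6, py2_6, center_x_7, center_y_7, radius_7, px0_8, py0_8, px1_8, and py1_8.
center_x_1 = 300; center_y_1 = 368; radius_1 = 20; center_x_2 = 140; center_y_2 = 344; radius_2 = 76; center_x_3 = 76; center_y_3 = 76; radius_3 = 68; px1_4 = 204; py1_4 = 340; px0_5 = 396; py0_5 = 300; px1_5 = 428; py1_5 = 368; px2_6 = 176; py2_6 = 200; center_x_7 = 148; center_y_7 = 380; radius_7 = 60; px0_8 = 120; py0_8 = 236; px1_8 = 160; py1_8 = 340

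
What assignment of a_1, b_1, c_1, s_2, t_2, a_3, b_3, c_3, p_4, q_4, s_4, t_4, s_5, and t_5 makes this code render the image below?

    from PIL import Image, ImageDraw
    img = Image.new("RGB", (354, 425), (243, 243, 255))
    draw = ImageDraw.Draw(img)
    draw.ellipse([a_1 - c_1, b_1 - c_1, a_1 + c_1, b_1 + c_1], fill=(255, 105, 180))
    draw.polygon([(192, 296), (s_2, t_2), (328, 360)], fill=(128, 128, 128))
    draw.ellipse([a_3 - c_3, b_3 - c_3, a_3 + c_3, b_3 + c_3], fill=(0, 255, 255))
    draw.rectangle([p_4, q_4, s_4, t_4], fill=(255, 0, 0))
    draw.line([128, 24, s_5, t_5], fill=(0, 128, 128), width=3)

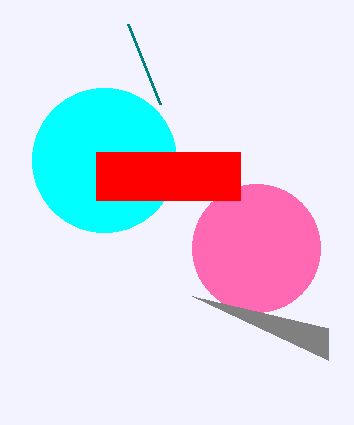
a_1 = 256
b_1 = 248
c_1 = 64
s_2 = 328
t_2 = 328
a_3 = 104
b_3 = 160
c_3 = 72
p_4 = 96
q_4 = 152
s_4 = 240
t_4 = 200
s_5 = 160
t_5 = 104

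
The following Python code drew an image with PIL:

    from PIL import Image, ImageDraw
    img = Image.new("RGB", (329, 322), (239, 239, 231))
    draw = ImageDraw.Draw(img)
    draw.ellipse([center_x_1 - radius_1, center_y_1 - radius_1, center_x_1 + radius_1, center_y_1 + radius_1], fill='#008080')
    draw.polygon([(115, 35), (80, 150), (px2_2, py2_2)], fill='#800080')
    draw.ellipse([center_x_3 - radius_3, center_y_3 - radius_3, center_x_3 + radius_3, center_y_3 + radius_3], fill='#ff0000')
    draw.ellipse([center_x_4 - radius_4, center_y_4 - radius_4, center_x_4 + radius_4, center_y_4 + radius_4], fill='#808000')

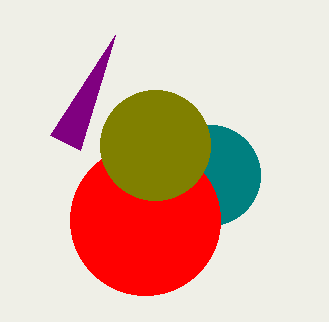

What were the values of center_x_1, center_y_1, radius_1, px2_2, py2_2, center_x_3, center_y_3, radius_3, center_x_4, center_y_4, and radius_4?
center_x_1 = 210; center_y_1 = 175; radius_1 = 50; px2_2 = 50; py2_2 = 135; center_x_3 = 145; center_y_3 = 220; radius_3 = 75; center_x_4 = 155; center_y_4 = 145; radius_4 = 55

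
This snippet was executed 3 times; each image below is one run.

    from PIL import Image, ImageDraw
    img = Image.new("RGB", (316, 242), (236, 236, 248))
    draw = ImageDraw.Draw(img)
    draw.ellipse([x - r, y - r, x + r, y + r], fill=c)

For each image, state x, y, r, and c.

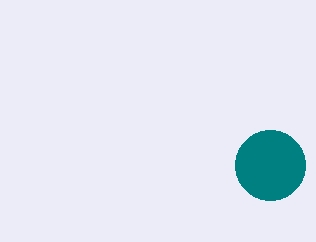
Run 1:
x = 270
y = 165
r = 35
c = 'teal'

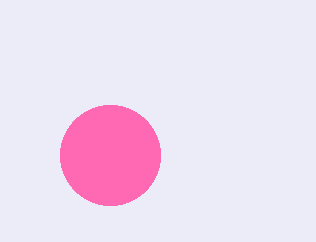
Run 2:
x = 110
y = 155
r = 50
c = 'hotpink'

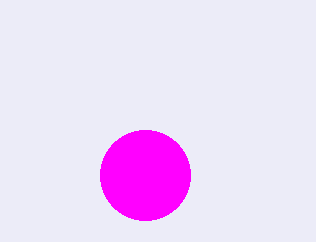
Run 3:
x = 145
y = 175
r = 45
c = 'magenta'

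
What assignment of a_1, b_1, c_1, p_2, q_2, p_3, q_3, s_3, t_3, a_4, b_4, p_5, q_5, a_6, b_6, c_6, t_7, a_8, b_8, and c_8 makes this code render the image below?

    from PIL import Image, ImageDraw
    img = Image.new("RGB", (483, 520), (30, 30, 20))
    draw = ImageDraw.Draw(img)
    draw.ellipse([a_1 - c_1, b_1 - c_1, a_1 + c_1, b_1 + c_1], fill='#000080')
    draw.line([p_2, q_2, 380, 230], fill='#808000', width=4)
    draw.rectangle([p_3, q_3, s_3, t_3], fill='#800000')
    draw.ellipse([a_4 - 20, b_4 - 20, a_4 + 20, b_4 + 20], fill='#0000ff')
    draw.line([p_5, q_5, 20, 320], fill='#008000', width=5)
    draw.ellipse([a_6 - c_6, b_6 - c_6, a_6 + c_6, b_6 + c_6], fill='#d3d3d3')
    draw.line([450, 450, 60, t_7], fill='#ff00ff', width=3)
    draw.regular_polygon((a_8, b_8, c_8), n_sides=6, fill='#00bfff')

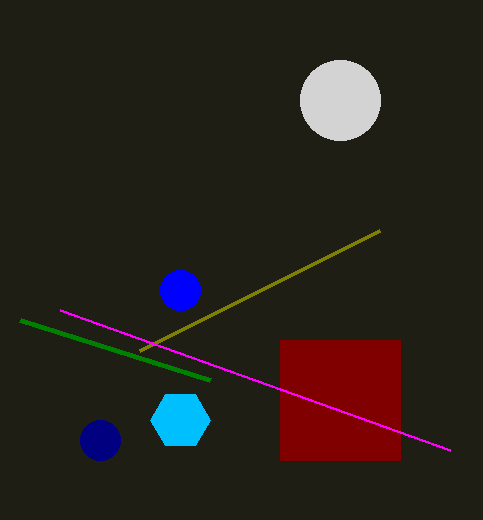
a_1 = 100
b_1 = 440
c_1 = 20
p_2 = 140
q_2 = 350
p_3 = 280
q_3 = 340
s_3 = 400
t_3 = 460
a_4 = 180
b_4 = 290
p_5 = 210
q_5 = 380
a_6 = 340
b_6 = 100
c_6 = 40
t_7 = 310
a_8 = 180
b_8 = 420
c_8 = 30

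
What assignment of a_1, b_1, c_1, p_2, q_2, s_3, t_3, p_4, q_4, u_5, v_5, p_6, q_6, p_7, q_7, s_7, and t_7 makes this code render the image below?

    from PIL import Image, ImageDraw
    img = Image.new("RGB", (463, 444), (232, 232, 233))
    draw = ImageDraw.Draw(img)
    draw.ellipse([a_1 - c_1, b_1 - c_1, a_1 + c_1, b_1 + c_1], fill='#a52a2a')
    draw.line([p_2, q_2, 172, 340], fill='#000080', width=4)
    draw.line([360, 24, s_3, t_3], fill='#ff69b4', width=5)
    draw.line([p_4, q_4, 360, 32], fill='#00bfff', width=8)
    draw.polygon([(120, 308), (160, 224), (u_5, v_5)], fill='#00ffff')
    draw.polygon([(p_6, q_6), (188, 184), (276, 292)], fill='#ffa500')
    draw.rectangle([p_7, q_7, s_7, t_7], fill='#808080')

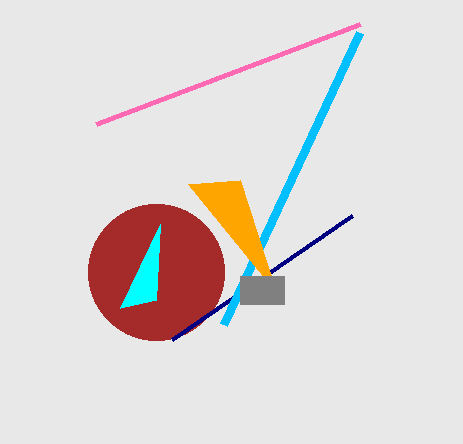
a_1 = 156
b_1 = 272
c_1 = 68
p_2 = 352
q_2 = 216
s_3 = 96
t_3 = 124
p_4 = 224
q_4 = 324
u_5 = 156
v_5 = 300
p_6 = 240
q_6 = 180
p_7 = 240
q_7 = 276
s_7 = 284
t_7 = 304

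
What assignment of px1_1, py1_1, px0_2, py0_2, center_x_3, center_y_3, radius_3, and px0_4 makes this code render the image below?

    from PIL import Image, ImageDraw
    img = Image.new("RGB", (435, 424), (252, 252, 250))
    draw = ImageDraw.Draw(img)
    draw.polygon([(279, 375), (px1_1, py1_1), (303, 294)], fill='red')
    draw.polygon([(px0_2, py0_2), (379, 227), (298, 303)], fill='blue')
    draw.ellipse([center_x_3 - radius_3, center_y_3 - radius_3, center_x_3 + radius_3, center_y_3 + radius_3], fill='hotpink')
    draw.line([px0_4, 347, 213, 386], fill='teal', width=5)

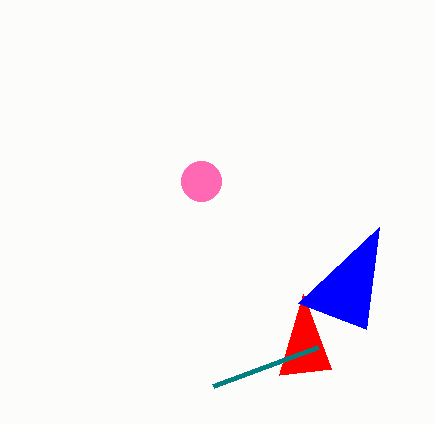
px1_1 = 331, py1_1 = 369, px0_2 = 366, py0_2 = 329, center_x_3 = 201, center_y_3 = 181, radius_3 = 20, px0_4 = 318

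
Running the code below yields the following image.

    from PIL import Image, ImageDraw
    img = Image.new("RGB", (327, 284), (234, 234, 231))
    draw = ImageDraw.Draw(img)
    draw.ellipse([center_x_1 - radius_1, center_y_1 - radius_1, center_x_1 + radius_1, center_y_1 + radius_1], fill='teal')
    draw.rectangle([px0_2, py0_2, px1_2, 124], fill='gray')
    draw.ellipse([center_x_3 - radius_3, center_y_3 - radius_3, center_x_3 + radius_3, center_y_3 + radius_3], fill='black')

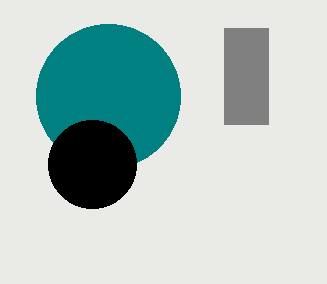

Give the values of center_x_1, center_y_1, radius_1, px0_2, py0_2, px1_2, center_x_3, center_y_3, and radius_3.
center_x_1 = 108
center_y_1 = 96
radius_1 = 72
px0_2 = 224
py0_2 = 28
px1_2 = 268
center_x_3 = 92
center_y_3 = 164
radius_3 = 44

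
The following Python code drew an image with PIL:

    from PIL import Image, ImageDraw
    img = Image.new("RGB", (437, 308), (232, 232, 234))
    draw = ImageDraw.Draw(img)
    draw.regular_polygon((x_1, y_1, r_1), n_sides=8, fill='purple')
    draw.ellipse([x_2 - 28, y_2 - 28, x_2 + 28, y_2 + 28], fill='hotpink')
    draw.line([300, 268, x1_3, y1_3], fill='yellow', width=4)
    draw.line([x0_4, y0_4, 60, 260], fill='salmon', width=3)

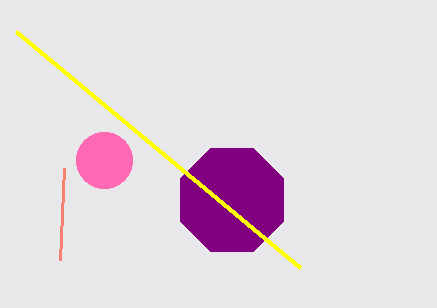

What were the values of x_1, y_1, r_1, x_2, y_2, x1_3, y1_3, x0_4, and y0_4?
x_1 = 232, y_1 = 200, r_1 = 56, x_2 = 104, y_2 = 160, x1_3 = 16, y1_3 = 32, x0_4 = 64, y0_4 = 168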